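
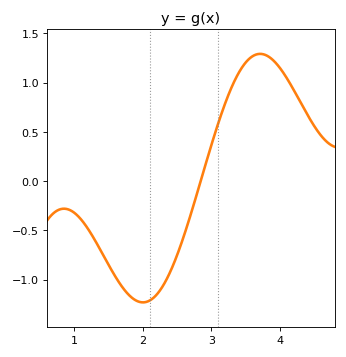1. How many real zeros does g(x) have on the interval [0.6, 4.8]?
1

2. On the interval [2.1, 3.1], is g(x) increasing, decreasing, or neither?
increasing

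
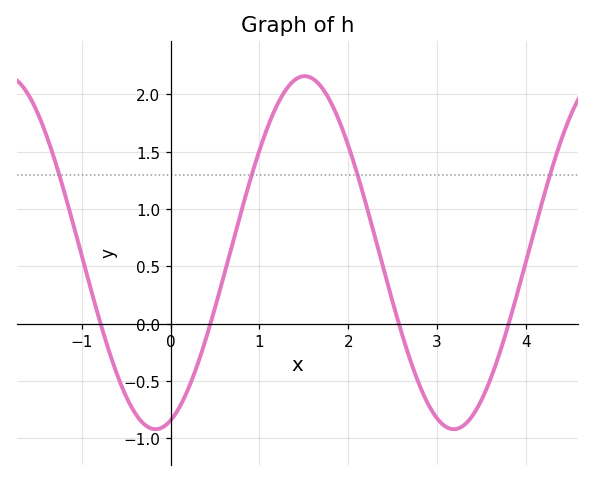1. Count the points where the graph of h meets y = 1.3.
4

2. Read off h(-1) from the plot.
0.6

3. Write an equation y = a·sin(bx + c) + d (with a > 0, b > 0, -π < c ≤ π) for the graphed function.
y = 1.54sin(1.9x - 1.3) + 0.62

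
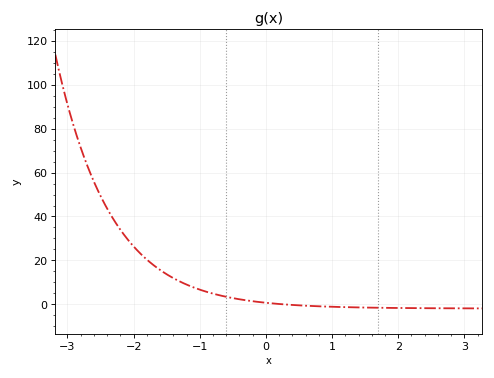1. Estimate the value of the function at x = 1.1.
-1.28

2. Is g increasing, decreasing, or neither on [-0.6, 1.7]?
decreasing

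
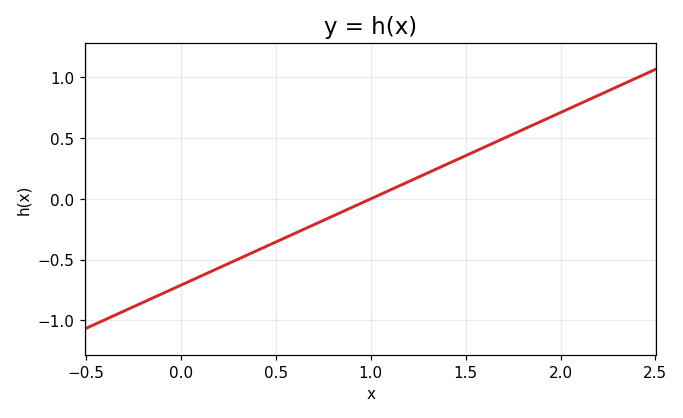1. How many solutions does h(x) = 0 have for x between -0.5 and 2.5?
1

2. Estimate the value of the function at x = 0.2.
-0.55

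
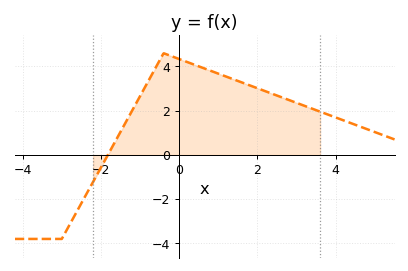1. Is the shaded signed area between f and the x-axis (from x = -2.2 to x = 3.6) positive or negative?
positive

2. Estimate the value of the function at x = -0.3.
4.53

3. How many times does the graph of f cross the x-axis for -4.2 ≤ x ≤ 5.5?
1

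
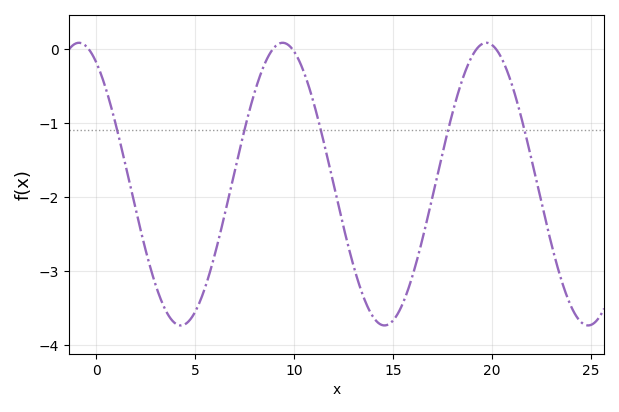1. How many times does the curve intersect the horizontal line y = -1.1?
5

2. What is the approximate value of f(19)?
-0.106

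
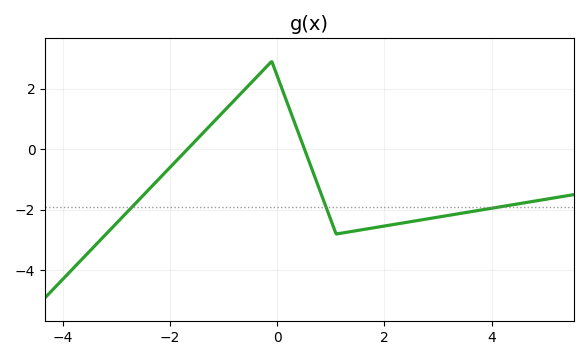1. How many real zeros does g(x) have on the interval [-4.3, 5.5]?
2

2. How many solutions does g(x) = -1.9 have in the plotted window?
3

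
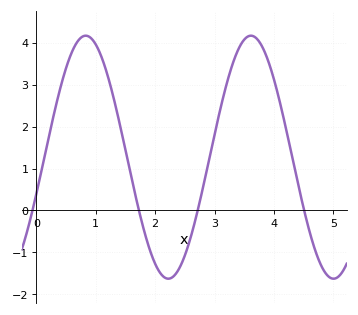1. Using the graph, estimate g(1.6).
0.793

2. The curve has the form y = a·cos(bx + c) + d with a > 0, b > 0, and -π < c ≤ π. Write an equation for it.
y = 2.9cos(2.26x - 1.88) + 1.27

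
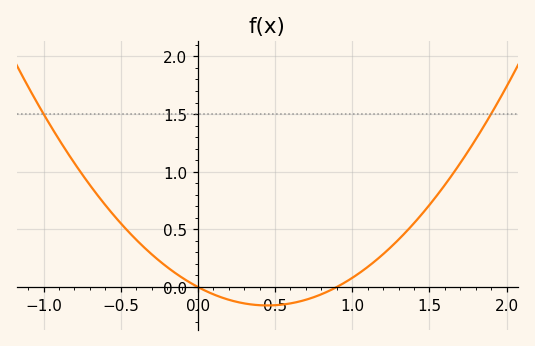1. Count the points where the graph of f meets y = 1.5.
2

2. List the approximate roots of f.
0, 0.9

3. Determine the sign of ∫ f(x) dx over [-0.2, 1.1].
negative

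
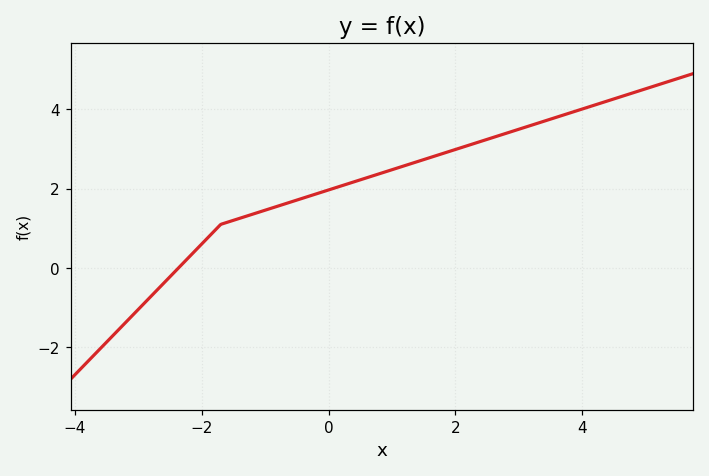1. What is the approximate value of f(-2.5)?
-0.217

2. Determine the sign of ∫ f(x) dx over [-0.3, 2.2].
positive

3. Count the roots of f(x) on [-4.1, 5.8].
1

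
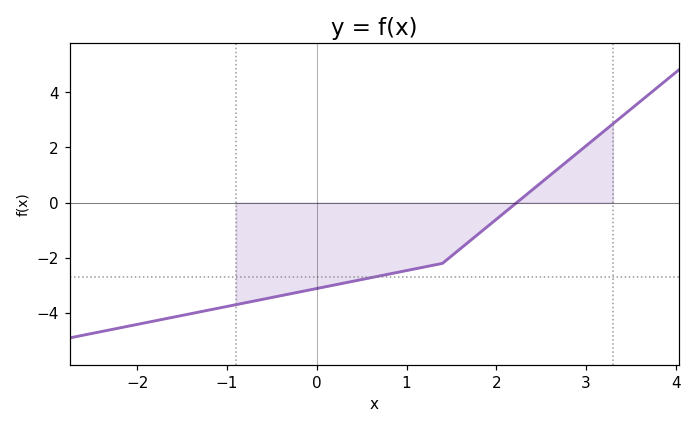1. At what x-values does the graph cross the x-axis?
2.2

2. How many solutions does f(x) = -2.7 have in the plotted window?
1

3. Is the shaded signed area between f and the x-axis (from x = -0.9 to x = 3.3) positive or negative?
negative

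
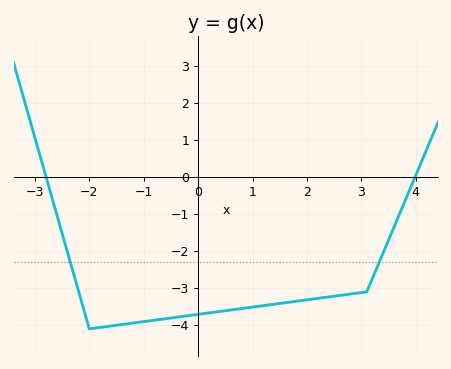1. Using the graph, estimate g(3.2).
-2.75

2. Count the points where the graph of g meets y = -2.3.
2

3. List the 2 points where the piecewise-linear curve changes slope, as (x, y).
(-2, -4.1); (3.1, -3.1)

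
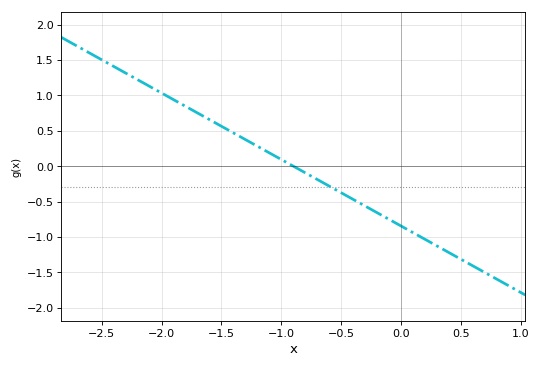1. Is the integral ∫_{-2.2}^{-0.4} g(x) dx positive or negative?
positive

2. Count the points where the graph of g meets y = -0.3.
1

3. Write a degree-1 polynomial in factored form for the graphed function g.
y = -0.94(x + 0.9)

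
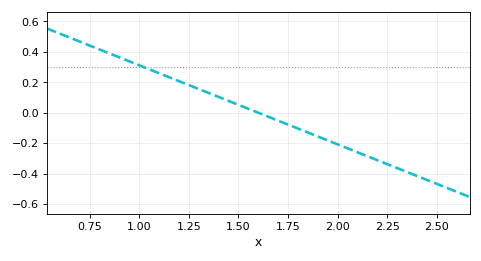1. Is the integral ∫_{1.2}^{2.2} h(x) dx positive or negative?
negative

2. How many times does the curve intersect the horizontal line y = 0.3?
1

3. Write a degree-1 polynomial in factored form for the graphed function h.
y = -0.52(x - 1.6)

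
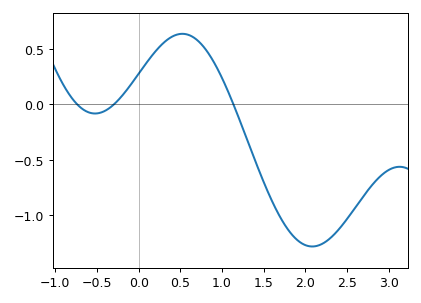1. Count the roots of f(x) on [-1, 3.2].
3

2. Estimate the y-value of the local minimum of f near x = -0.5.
-0.1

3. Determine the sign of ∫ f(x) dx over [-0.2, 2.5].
negative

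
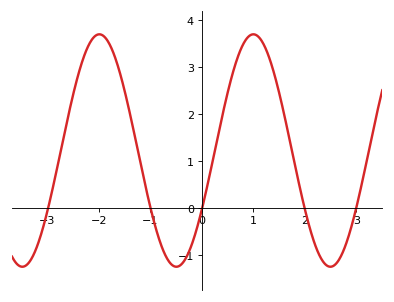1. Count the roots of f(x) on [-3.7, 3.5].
5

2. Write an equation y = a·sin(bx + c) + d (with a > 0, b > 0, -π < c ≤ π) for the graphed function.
y = 2.48sin(2.1x - 0.53) + 1.22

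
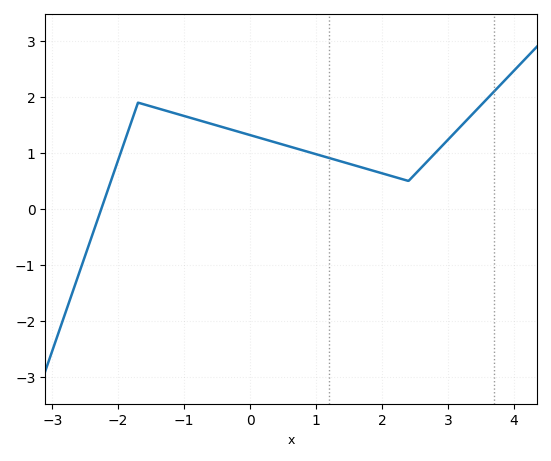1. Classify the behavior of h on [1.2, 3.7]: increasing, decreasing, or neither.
neither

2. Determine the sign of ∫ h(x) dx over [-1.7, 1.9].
positive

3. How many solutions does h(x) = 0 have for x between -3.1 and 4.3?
1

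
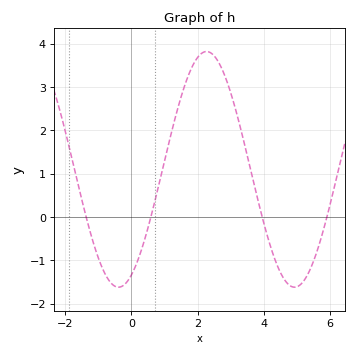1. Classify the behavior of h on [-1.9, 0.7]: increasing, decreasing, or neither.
neither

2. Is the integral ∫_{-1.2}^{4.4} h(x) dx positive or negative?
positive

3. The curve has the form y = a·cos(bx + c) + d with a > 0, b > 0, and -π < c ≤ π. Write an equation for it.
y = 2.72cos(1.2x - 2.7) + 1.1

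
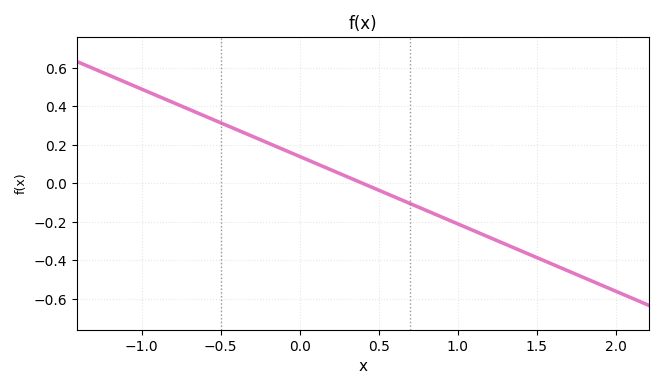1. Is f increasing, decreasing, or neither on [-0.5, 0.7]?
decreasing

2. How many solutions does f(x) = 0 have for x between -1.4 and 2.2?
1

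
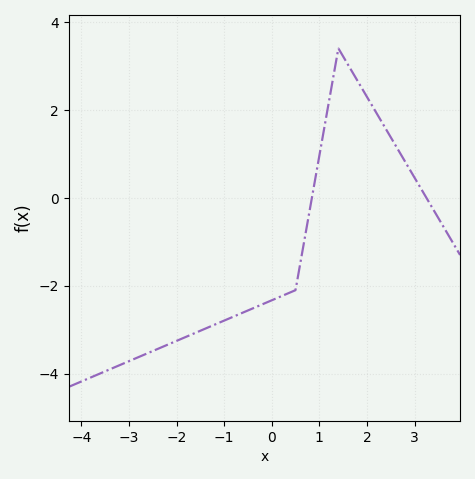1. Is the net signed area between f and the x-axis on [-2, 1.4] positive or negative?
negative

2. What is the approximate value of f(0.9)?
0.4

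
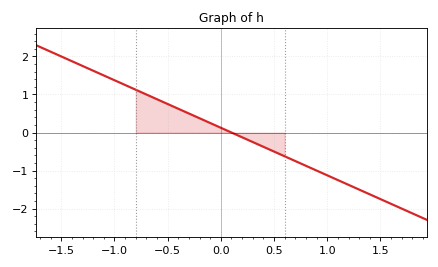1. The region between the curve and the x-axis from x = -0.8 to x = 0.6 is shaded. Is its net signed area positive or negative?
positive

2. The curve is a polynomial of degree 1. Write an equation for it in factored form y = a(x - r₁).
y = -1.25(x - 0.1)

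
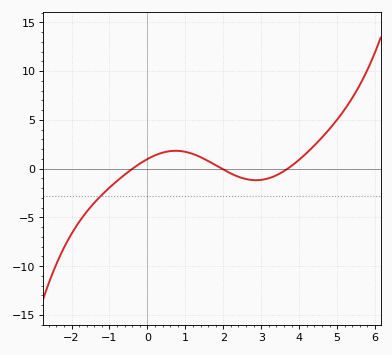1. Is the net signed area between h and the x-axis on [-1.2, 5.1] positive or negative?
positive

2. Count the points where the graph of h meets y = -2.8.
1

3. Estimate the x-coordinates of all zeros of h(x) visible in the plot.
-0.4, 2, 3.6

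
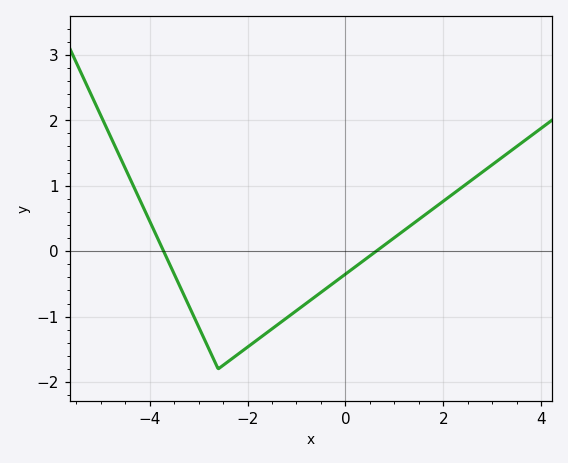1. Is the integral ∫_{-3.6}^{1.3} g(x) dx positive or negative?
negative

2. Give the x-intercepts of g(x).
-3.8, 0.6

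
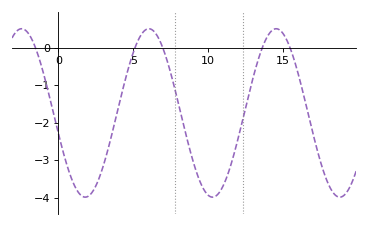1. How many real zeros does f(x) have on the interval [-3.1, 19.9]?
5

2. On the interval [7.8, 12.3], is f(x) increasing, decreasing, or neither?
neither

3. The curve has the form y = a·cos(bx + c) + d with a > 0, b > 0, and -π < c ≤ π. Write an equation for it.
y = 2.25cos(0.74x + 1.81) - 1.74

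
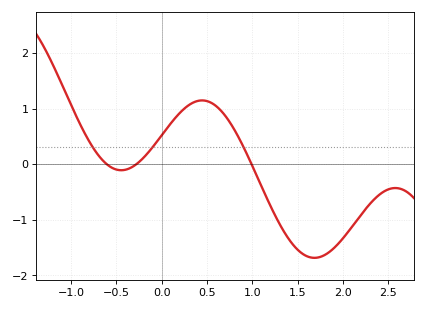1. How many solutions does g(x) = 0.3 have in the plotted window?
3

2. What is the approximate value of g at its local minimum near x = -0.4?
-0.1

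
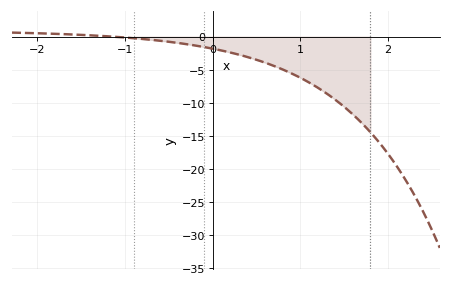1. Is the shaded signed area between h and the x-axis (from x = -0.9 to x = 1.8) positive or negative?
negative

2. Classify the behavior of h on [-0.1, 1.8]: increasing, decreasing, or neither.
decreasing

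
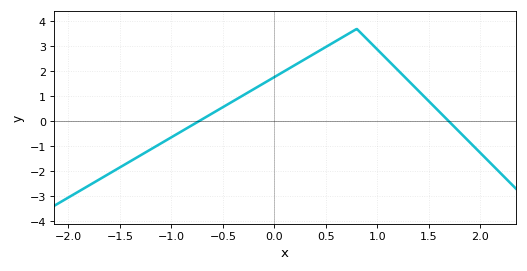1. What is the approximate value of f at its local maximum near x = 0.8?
3.7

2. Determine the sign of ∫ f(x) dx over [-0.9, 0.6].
positive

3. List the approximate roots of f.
-0.733, 1.69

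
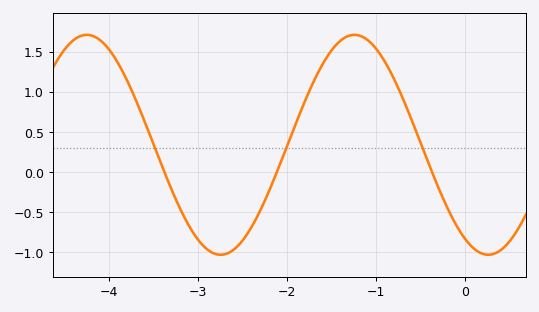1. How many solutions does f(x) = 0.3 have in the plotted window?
3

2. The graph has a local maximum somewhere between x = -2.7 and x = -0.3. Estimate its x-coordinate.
-1.2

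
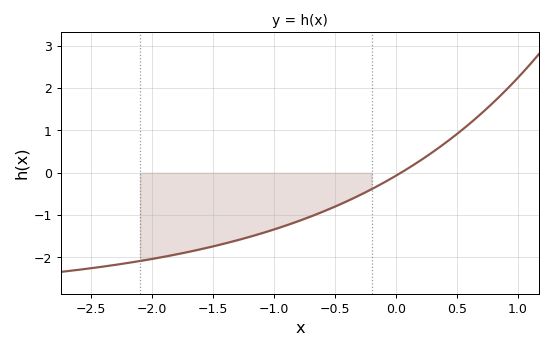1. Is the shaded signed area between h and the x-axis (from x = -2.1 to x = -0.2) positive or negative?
negative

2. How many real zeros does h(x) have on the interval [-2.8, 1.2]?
1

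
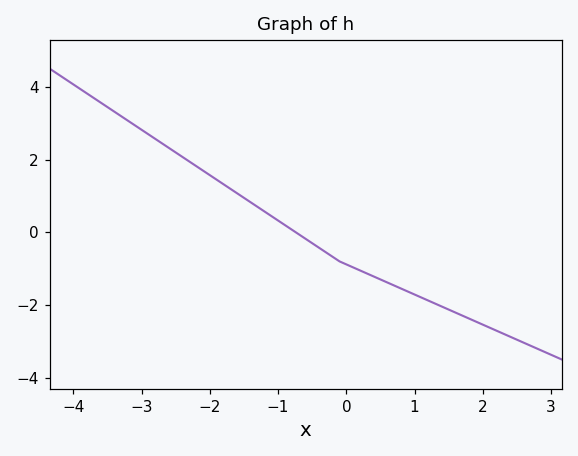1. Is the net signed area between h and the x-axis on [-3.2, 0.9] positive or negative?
positive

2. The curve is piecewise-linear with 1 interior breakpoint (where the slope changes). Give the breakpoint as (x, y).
(-0.1, -0.8)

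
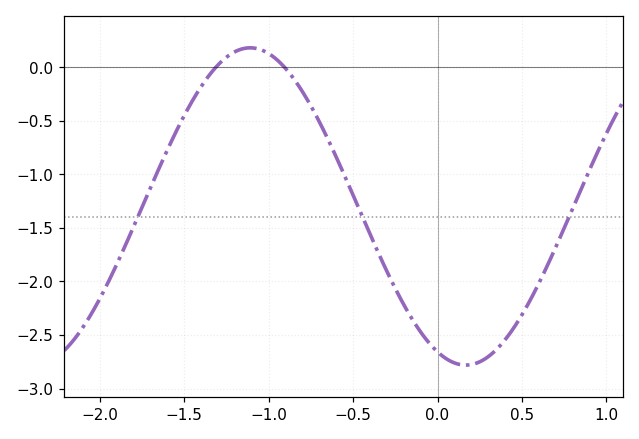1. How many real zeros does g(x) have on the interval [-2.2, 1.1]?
2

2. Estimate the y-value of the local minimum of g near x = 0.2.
-2.8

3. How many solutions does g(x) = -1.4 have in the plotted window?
3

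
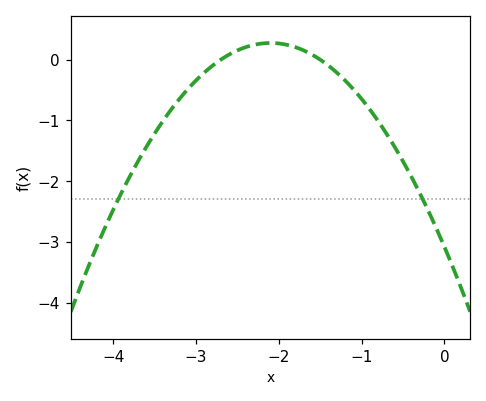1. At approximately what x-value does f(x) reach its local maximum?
-2.1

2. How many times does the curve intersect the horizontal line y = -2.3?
2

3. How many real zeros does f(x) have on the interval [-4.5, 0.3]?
2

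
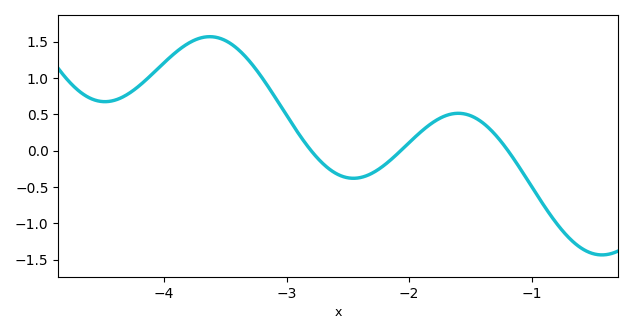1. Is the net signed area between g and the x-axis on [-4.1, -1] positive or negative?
positive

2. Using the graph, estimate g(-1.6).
0.5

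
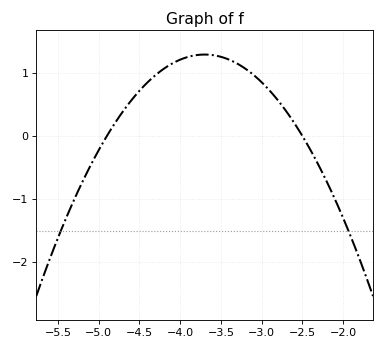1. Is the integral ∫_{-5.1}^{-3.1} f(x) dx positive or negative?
positive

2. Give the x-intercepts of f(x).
-4.9, -2.5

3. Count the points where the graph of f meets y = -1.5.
2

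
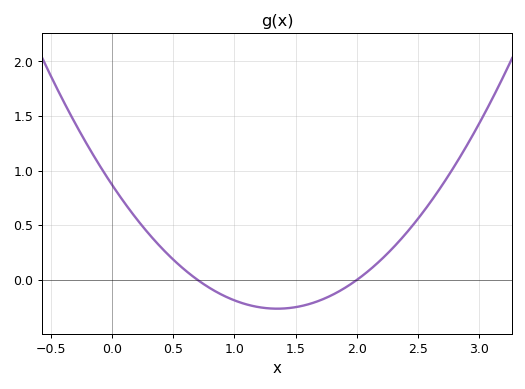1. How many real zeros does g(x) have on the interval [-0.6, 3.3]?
2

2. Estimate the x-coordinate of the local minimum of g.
1.3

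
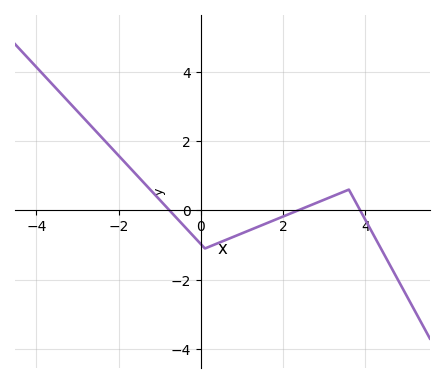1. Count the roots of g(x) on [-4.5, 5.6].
3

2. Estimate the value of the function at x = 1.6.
-0.371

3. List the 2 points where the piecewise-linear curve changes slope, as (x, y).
(0.1, -1.1); (3.6, 0.6)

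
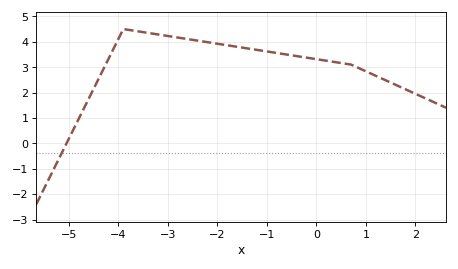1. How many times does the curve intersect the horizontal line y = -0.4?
1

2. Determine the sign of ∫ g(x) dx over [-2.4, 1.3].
positive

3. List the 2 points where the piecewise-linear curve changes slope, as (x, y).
(-3.9, 4.5); (0.7, 3.1)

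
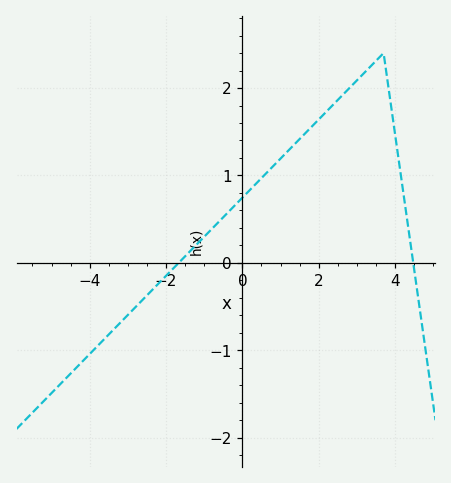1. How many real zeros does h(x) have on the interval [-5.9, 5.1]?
2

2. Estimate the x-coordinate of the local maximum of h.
3.6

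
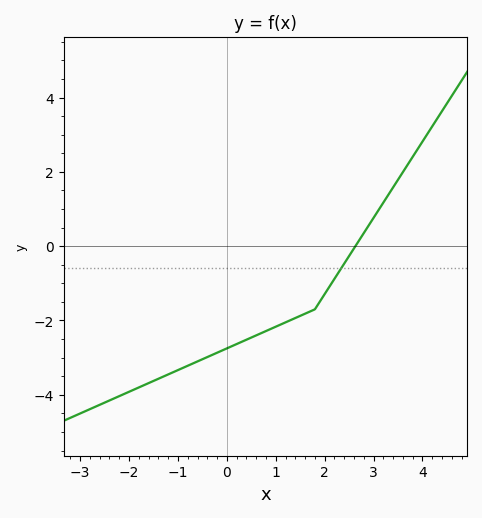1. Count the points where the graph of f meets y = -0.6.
1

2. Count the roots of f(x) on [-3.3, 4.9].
1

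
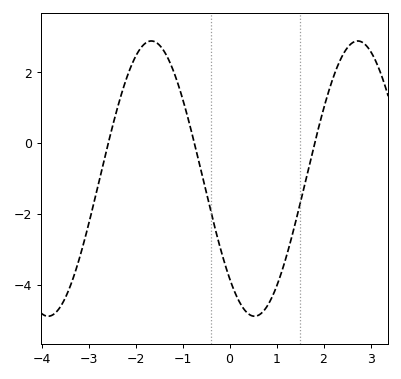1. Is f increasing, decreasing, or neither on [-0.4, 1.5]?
neither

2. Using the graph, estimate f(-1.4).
2.61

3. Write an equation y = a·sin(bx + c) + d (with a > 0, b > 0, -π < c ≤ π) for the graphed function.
y = 3.89sin(1.43x - 2.33) - 1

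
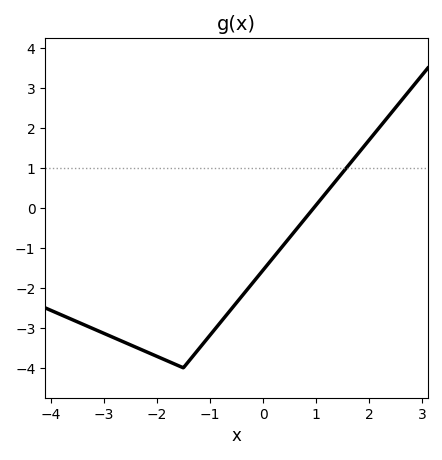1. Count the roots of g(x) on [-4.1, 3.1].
1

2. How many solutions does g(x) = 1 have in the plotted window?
1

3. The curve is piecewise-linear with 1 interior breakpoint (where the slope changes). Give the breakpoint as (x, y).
(-1.5, -4)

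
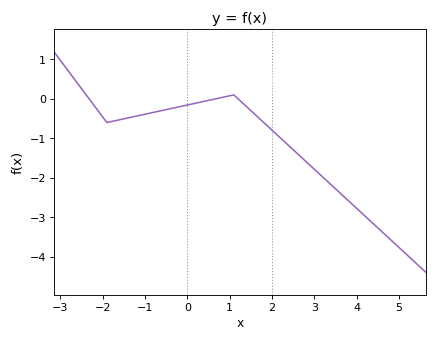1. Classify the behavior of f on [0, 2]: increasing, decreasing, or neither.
neither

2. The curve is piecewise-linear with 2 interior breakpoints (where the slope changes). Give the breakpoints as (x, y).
(-1.9, -0.6); (1.1, 0.1)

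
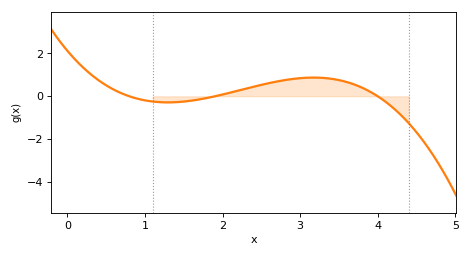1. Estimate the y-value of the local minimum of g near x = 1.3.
-0.2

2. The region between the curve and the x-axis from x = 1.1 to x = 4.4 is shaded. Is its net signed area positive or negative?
positive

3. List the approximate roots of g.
0.8, 1.9, 4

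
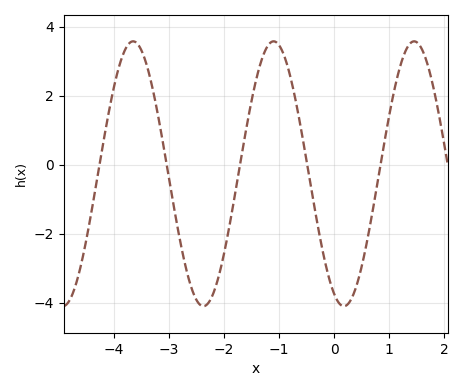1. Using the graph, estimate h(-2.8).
-2.2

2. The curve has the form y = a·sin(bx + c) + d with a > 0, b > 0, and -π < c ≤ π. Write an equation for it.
y = 3.84sin(2.5x - 2) - 0.26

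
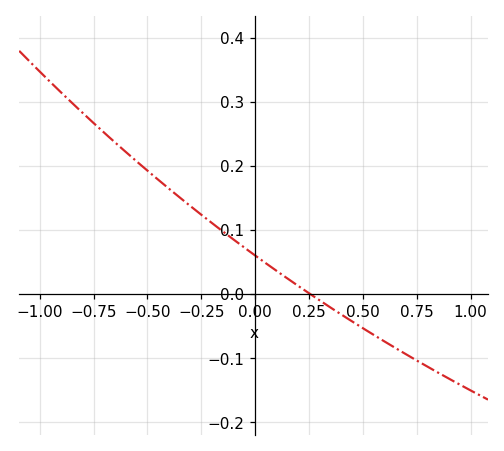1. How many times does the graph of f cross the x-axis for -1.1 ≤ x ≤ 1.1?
1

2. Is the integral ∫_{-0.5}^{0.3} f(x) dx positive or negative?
positive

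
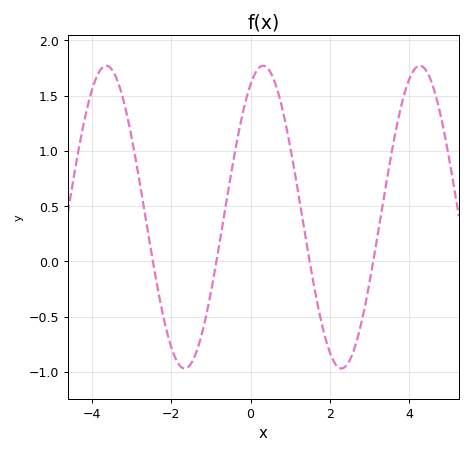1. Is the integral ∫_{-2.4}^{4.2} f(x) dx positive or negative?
positive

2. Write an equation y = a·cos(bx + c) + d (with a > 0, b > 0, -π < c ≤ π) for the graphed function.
y = 1.37cos(1.59x - 0.502) + 0.4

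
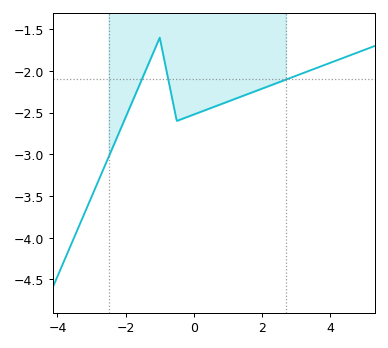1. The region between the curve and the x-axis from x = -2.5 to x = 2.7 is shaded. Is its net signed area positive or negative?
negative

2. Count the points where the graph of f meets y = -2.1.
3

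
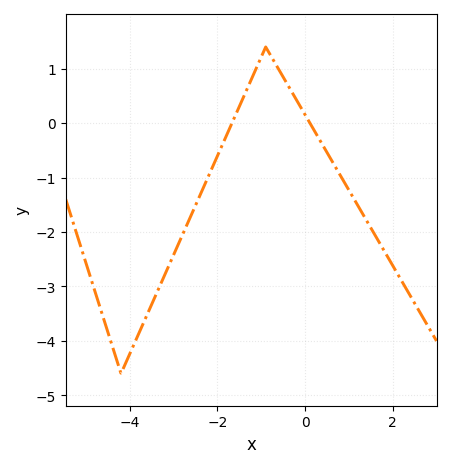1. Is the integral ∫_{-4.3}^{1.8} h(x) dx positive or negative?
negative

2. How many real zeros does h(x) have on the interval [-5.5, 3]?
2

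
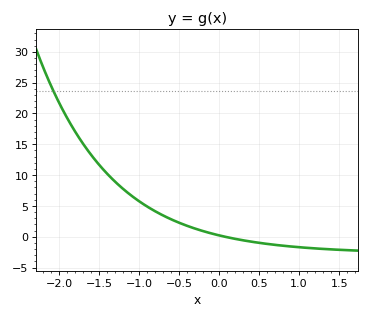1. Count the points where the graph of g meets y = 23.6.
1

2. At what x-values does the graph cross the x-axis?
0.1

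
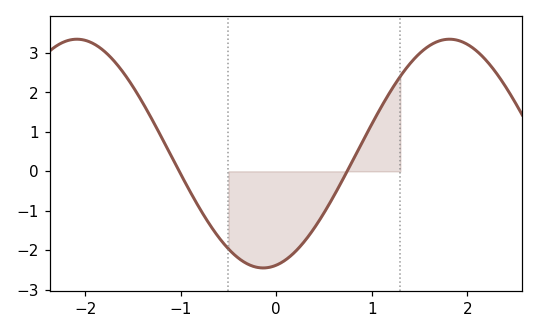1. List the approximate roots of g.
-1.02, 0.742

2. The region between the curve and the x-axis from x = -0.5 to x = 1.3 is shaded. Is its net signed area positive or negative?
negative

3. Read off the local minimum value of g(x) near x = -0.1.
-2.45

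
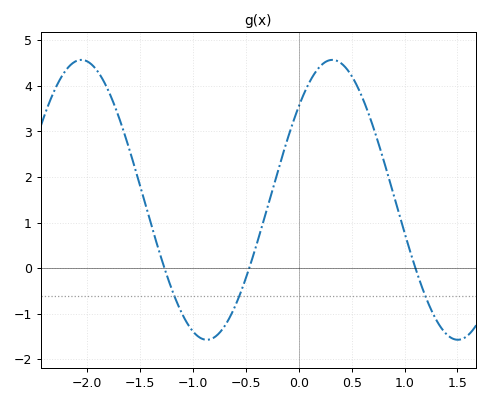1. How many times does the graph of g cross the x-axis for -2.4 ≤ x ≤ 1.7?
3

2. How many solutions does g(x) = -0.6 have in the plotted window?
3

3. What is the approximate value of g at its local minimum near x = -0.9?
-1.6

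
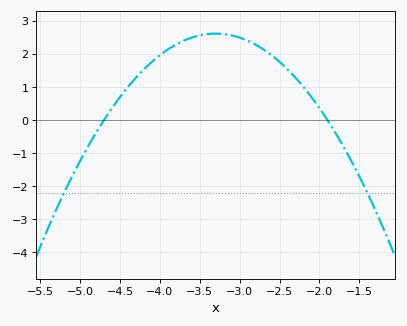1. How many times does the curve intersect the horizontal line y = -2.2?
2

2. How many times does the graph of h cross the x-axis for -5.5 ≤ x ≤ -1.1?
2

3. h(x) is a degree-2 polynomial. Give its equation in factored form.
y = -1.33(x + 4.7)(x + 1.9)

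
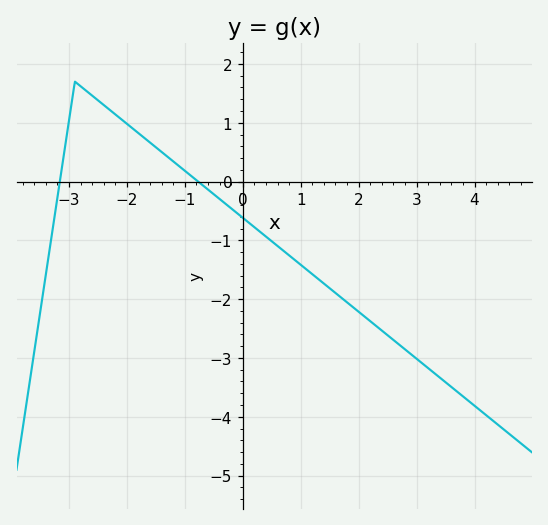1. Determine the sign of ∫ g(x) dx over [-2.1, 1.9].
negative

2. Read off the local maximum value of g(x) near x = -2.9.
1.7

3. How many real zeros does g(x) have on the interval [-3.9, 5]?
2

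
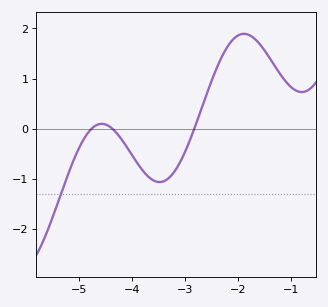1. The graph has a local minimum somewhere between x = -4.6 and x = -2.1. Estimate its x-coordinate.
-3.5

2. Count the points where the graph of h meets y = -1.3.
1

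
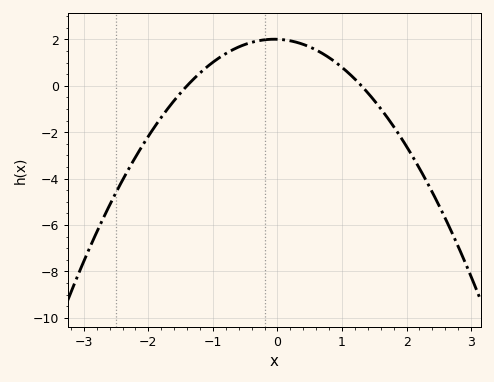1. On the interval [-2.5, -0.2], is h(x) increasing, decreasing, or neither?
increasing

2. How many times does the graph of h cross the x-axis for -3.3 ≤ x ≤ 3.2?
2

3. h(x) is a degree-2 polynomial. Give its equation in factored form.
y = -1.1(x + 1.4)(x - 1.3)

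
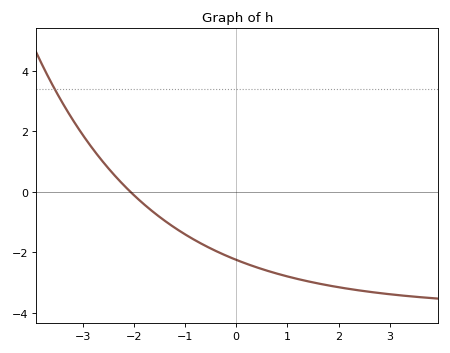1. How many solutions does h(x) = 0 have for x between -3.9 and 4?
1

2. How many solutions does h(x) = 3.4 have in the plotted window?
1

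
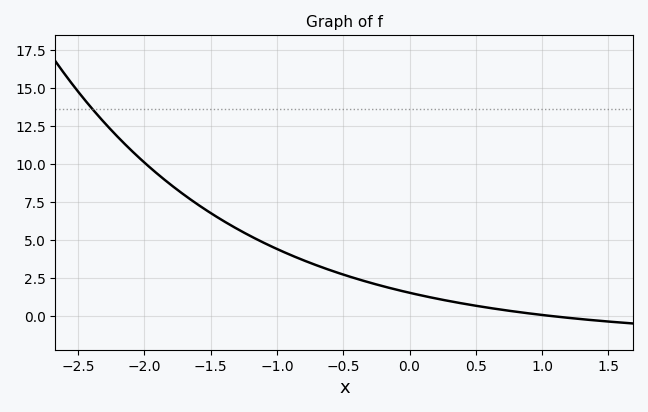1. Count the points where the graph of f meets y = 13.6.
1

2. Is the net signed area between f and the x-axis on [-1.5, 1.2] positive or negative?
positive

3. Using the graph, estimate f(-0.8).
3.66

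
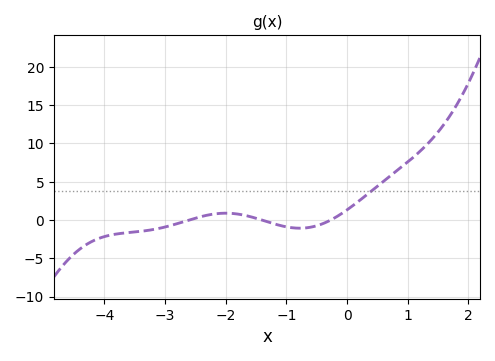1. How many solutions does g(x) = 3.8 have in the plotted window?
1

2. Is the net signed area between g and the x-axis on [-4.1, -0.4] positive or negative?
negative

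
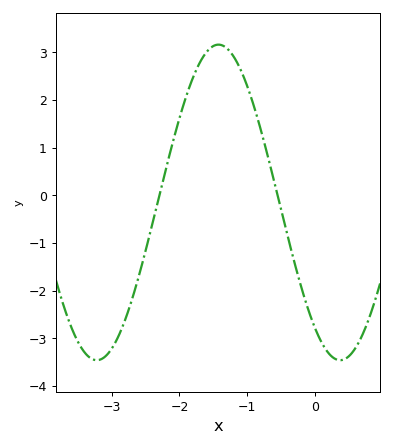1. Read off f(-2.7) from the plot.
-2.2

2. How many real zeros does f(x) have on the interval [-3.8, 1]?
2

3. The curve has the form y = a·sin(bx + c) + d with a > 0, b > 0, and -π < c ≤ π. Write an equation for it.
y = 3.31sin(1.8x - 2.2) - 0.15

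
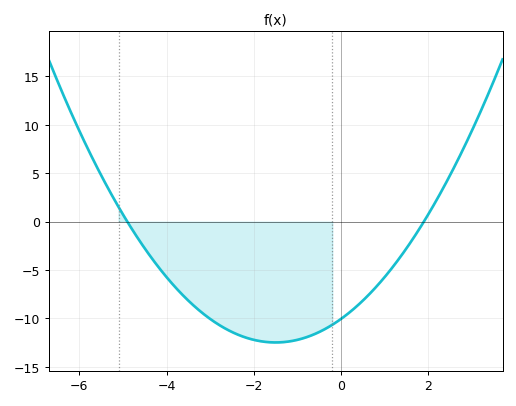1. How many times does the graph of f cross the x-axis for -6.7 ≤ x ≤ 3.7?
2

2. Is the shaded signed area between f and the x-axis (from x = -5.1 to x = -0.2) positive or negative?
negative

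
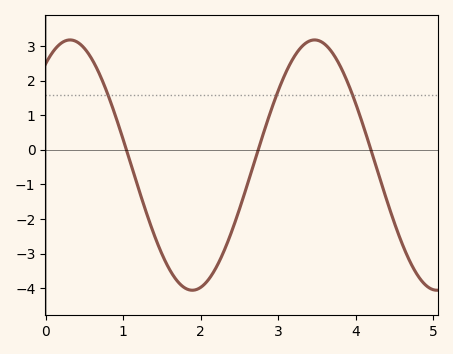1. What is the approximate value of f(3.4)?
3.15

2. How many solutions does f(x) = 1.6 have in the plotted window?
3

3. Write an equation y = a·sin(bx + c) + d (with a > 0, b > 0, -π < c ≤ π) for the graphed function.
y = 3.62sin(1.99x + 0.95) - 0.44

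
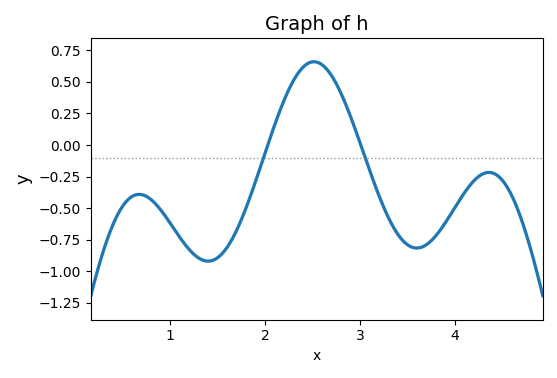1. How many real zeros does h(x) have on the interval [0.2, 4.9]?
2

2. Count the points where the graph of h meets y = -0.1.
2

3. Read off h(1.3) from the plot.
-0.894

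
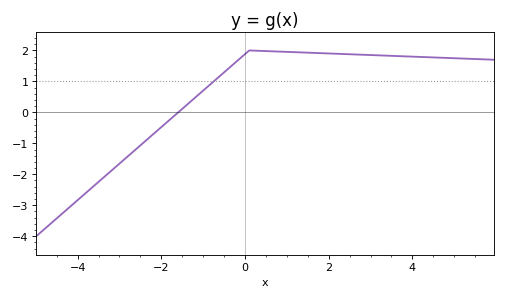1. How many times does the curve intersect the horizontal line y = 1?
1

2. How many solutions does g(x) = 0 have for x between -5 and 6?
1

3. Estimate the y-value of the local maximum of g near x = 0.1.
2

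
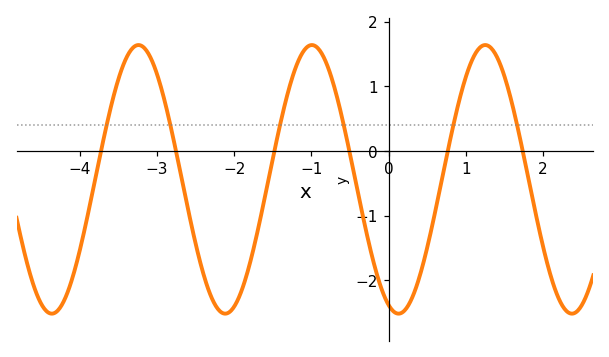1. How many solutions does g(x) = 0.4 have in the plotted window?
6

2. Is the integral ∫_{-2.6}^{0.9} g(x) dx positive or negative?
negative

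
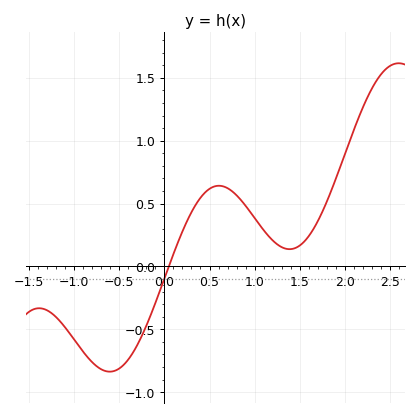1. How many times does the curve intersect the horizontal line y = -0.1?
1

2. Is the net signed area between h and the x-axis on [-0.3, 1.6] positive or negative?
positive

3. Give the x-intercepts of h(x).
0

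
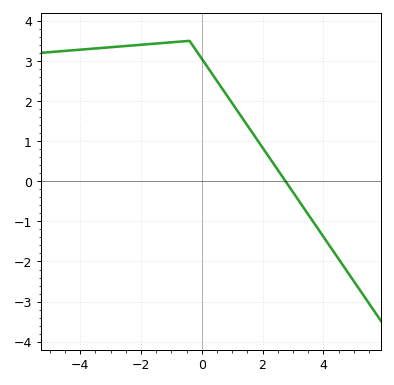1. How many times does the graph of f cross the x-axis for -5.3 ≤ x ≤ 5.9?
1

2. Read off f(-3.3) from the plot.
3.3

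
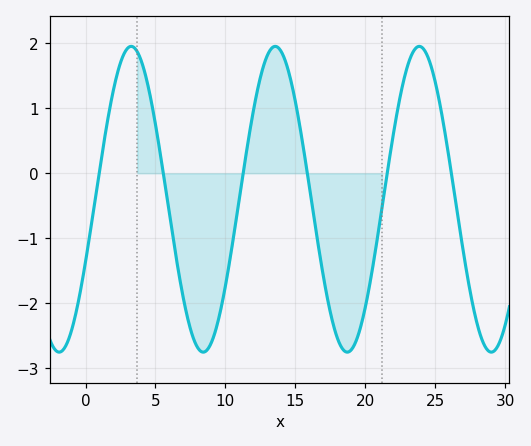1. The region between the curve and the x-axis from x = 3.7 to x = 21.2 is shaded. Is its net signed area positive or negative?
negative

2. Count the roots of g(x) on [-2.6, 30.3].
6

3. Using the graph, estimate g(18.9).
-2.73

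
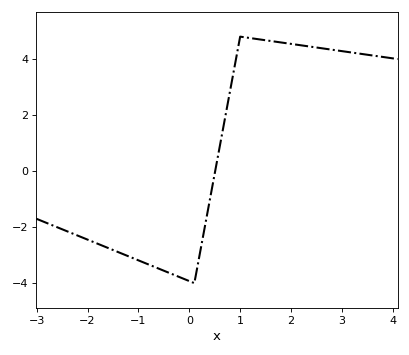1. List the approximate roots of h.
0.5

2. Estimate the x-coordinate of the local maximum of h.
1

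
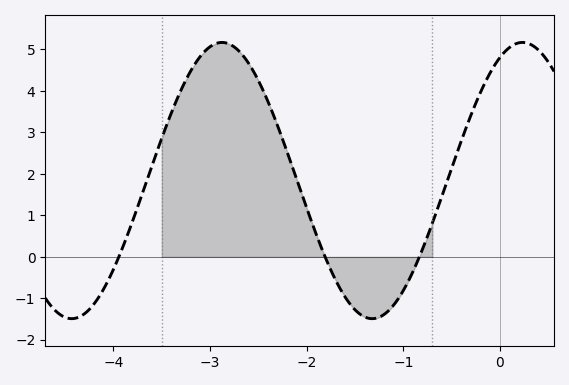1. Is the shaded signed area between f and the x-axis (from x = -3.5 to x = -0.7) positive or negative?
positive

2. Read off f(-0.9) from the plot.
-0.4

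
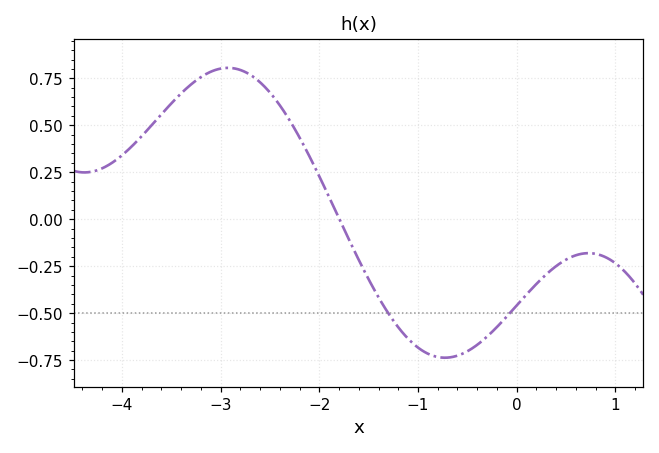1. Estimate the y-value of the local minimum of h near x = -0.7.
-0.737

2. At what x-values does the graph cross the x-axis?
-1.8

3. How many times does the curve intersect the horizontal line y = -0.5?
2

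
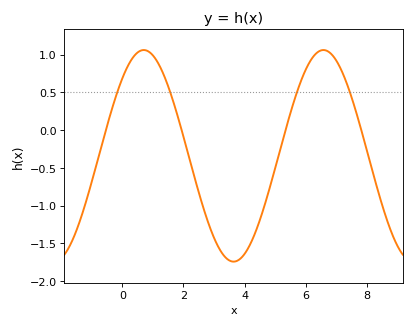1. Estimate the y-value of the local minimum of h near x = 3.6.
-1.74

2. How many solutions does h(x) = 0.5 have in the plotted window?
4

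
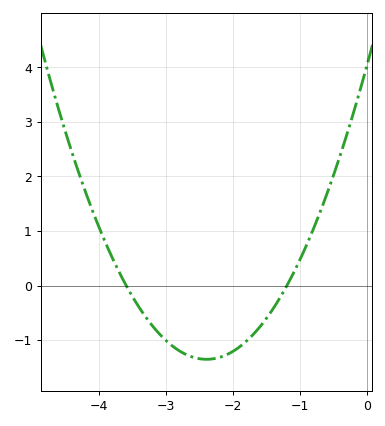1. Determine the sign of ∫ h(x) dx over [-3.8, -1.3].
negative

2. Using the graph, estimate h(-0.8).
1.05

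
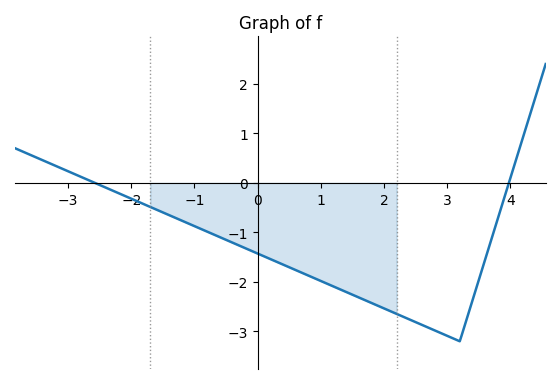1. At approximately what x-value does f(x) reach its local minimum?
3.2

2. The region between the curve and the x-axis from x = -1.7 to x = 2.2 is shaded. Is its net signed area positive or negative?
negative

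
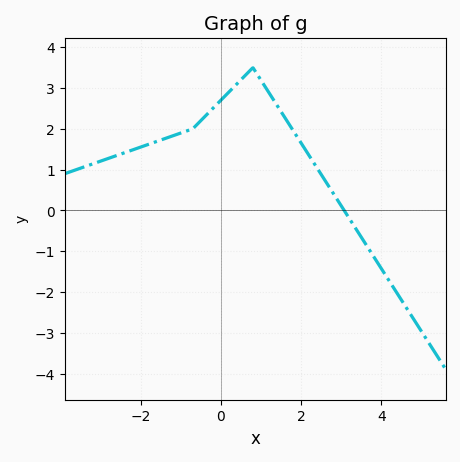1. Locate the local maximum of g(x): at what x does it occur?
0.798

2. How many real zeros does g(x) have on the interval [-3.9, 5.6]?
1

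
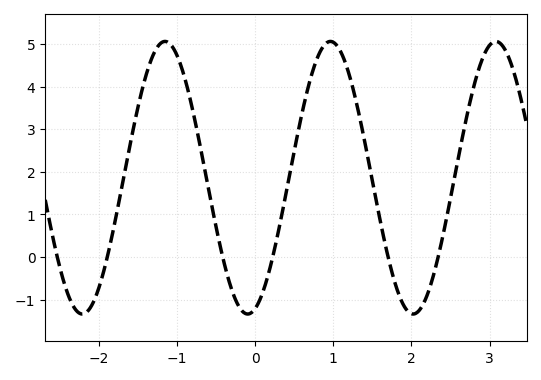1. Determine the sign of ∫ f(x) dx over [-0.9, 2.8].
positive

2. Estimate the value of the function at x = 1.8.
-0.675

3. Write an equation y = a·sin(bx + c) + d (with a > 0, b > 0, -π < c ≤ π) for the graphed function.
y = 3.2sin(2.97x - 1.29) + 1.86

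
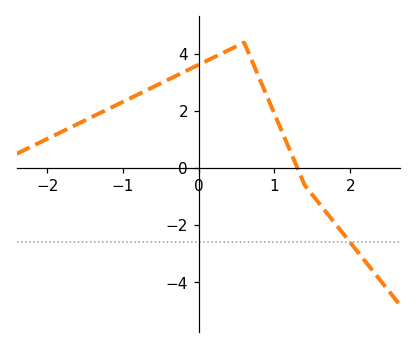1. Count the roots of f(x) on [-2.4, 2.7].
1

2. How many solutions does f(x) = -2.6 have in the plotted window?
1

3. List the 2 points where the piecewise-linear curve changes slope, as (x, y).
(0.6, 4.4); (1.4, -0.6)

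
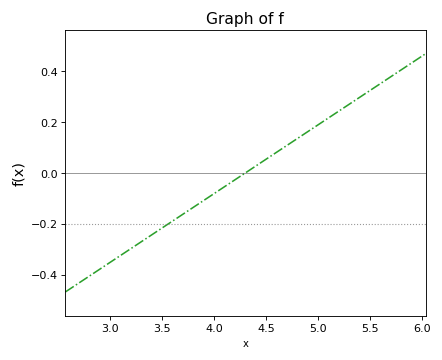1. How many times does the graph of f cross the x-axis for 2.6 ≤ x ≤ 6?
1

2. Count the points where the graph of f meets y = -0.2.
1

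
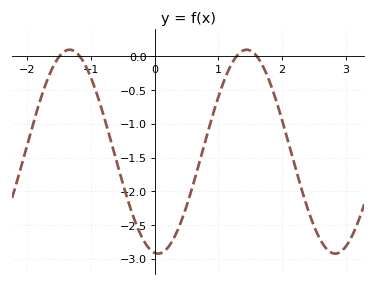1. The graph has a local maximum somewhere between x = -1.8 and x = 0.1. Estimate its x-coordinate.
-1.3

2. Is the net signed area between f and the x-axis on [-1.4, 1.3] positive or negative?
negative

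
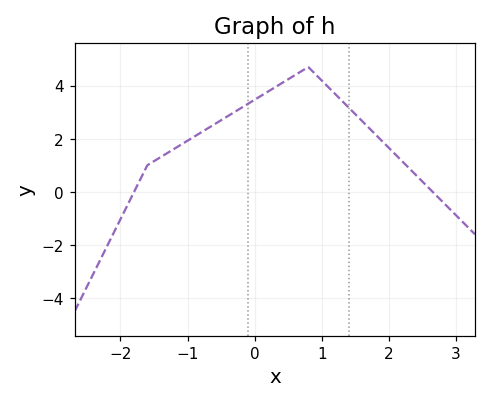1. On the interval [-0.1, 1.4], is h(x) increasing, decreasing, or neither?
neither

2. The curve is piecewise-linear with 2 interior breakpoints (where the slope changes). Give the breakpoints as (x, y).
(-1.6, 1); (0.8, 4.7)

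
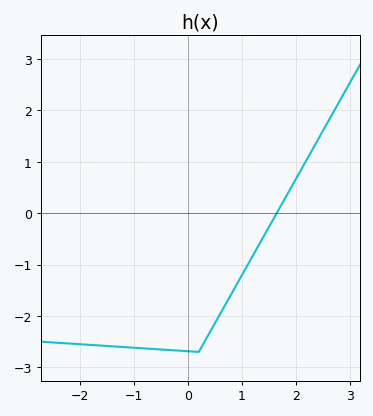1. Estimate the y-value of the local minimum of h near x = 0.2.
-2.7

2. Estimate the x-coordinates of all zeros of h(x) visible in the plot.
1.6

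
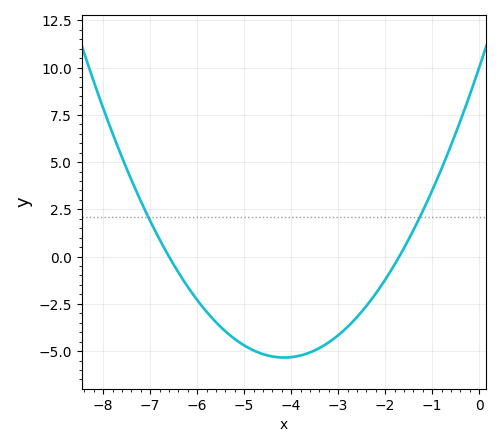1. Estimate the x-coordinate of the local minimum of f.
-4.15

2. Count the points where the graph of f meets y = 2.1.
2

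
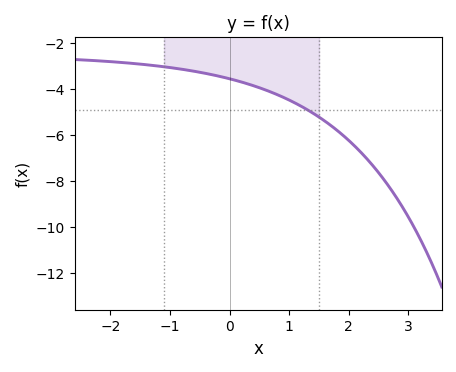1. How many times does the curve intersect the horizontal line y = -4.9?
1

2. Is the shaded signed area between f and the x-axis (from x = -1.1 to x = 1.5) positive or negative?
negative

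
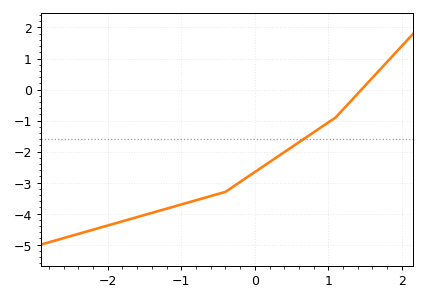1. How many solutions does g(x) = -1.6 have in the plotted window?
1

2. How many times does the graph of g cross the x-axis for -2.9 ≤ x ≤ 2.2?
1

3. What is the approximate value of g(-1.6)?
-4.11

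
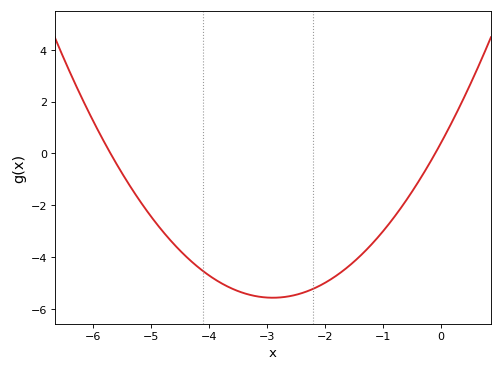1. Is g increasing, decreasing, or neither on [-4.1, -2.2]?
neither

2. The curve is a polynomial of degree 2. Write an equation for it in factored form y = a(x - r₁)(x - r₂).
y = 0.71(x + 5.7)(x + 0.1)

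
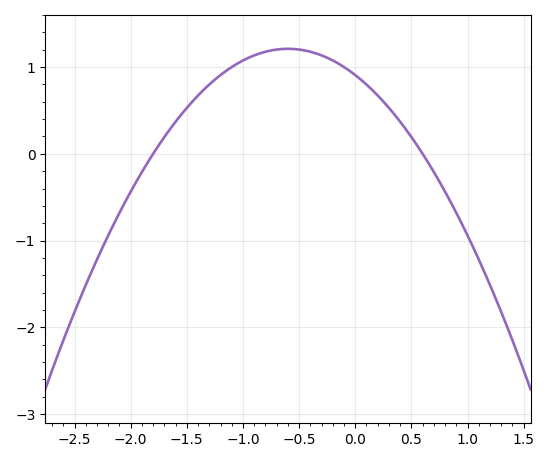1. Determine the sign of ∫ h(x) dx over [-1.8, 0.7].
positive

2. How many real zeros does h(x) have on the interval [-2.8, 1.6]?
2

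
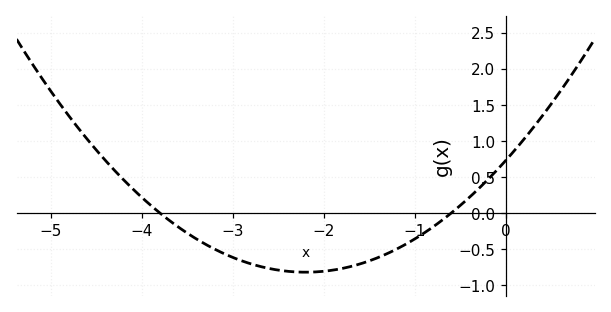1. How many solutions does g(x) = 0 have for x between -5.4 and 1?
2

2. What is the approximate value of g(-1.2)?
-0.499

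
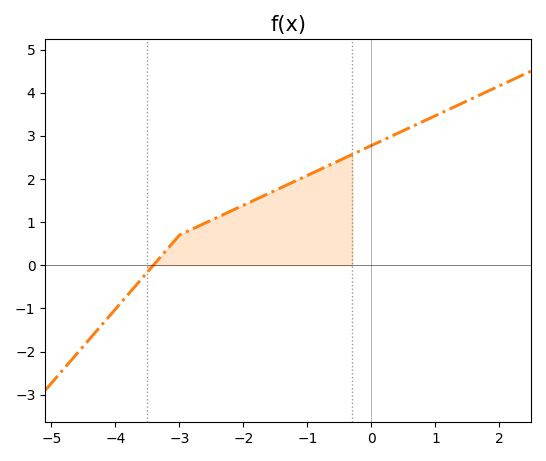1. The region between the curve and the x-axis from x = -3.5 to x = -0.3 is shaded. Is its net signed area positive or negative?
positive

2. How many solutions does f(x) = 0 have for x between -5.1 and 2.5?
1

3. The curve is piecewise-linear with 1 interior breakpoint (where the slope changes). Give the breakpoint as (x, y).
(-3, 0.7)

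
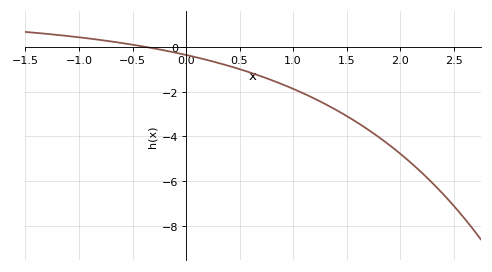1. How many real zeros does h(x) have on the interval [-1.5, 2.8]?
1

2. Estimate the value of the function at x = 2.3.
-6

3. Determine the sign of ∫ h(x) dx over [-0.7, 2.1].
negative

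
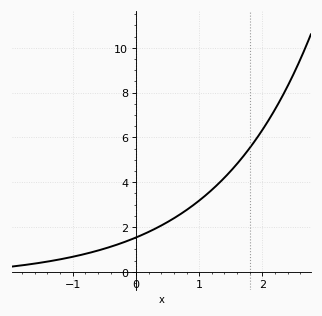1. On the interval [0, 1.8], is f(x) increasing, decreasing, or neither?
increasing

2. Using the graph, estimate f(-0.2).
1.4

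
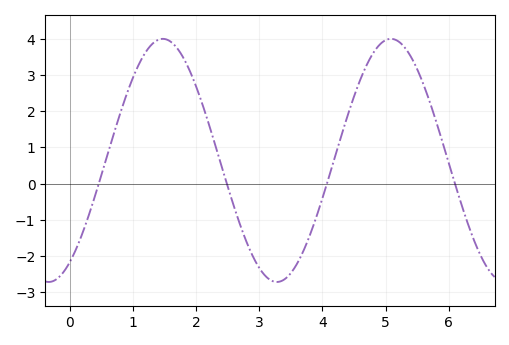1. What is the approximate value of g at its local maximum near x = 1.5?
4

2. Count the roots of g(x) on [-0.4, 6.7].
4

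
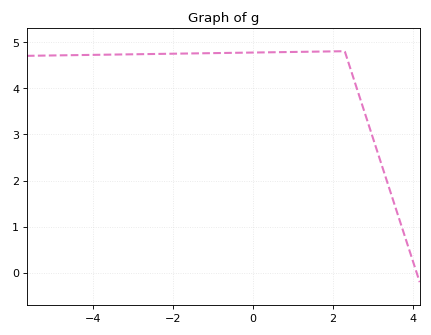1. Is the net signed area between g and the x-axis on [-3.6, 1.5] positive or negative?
positive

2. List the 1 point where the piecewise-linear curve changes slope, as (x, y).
(2.3, 4.8)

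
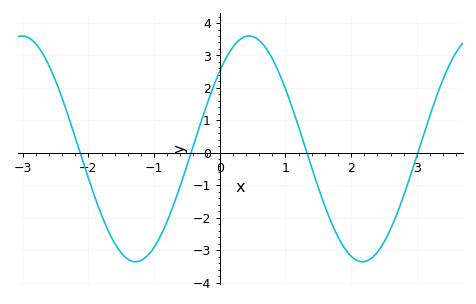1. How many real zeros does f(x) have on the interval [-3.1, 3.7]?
4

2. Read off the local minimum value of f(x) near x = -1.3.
-3.4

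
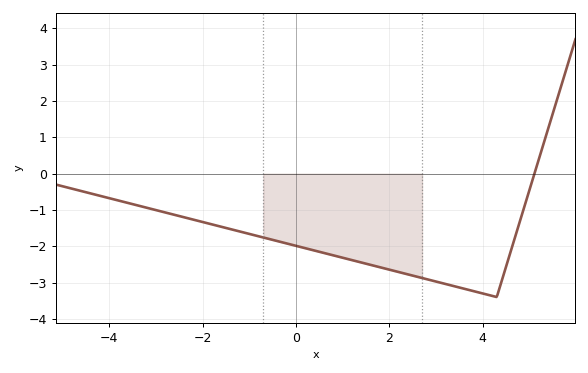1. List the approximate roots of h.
5.11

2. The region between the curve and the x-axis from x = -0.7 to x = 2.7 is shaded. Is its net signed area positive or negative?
negative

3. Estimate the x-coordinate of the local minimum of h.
4.3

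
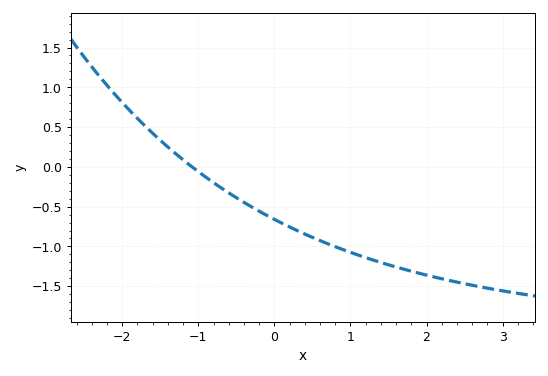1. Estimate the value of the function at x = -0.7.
-0.264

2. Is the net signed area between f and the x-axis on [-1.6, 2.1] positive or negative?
negative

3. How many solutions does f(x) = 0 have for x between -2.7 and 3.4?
1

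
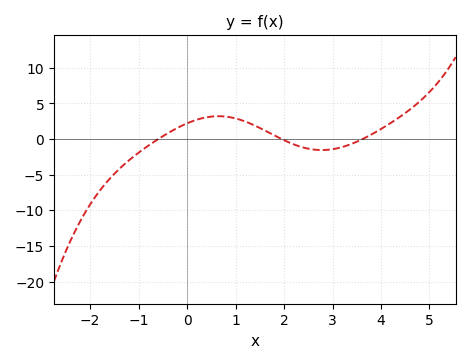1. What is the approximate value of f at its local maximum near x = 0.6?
3.2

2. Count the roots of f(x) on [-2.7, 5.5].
3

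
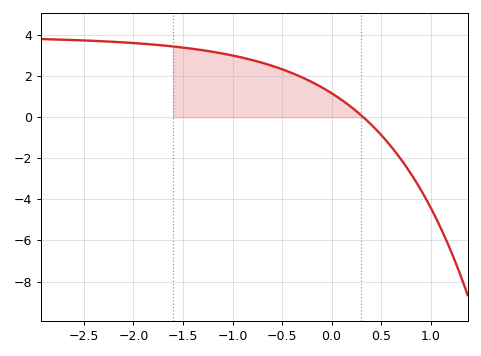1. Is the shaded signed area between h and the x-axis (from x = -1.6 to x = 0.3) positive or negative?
positive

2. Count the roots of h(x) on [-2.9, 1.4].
1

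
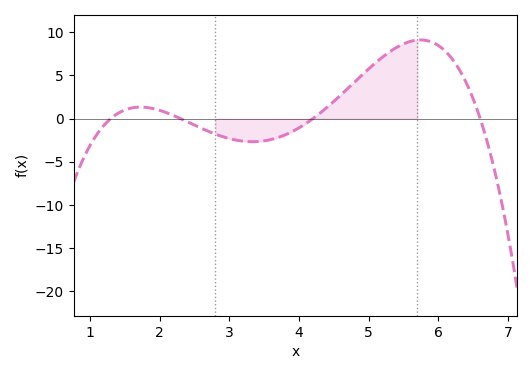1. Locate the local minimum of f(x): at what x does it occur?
3.3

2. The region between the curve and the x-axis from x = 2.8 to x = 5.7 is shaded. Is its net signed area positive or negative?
positive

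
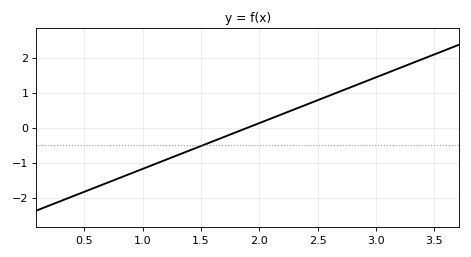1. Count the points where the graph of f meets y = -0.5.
1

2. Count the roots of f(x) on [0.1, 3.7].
1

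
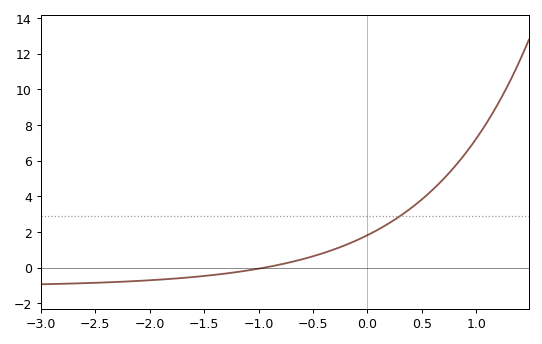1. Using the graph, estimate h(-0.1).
1.6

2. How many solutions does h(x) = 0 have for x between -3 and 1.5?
1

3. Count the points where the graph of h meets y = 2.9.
1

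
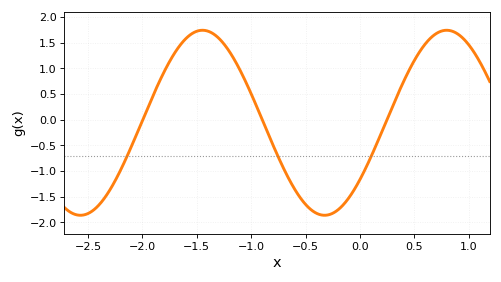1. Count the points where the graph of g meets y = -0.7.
3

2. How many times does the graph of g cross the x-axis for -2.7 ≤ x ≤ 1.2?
3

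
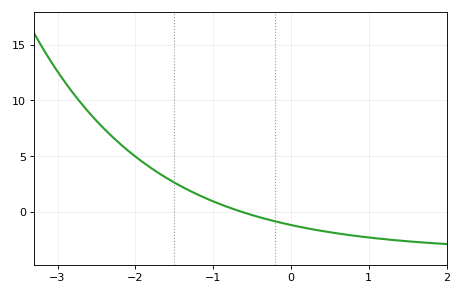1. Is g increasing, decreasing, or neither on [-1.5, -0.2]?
decreasing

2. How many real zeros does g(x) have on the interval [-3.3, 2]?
1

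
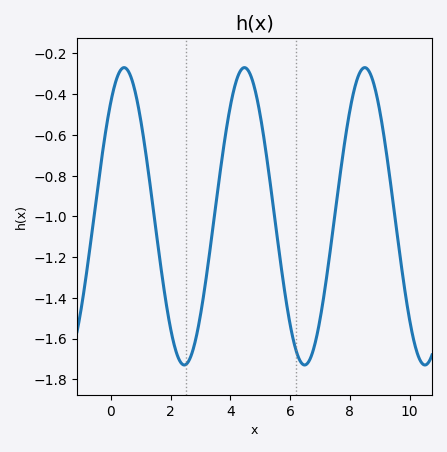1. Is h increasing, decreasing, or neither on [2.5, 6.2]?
neither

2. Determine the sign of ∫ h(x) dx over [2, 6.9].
negative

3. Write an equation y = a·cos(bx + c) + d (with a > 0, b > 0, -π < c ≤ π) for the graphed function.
y = 0.73cos(1.56x - 0.692) - 1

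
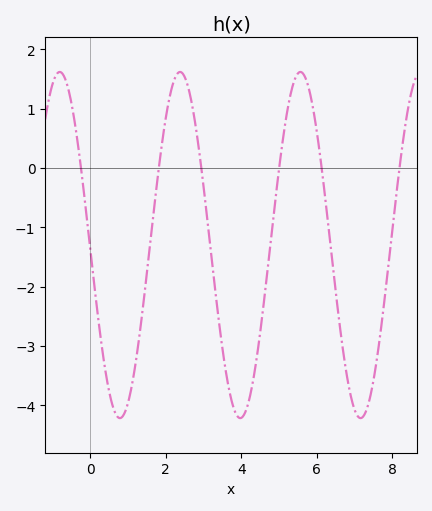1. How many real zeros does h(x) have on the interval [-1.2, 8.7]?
6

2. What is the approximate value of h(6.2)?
-0.373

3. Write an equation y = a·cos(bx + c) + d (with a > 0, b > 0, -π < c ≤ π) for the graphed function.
y = 2.92cos(1.97x + 1.6) - 1.3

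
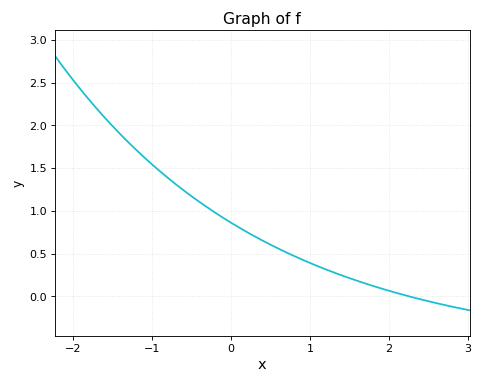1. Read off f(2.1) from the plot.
0.039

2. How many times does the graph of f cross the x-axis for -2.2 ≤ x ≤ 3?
1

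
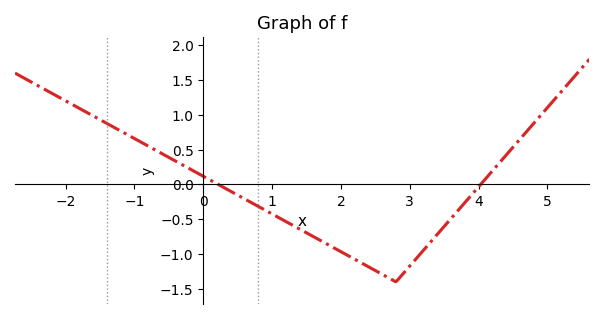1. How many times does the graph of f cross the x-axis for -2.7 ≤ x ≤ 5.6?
2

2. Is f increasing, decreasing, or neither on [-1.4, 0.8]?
decreasing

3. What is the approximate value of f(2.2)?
-1.07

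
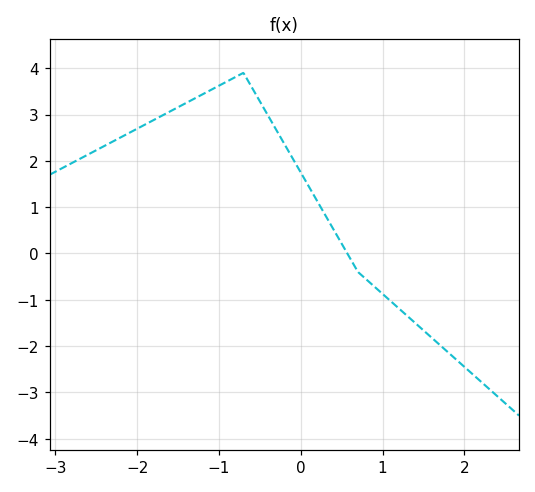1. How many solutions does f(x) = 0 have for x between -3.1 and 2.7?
1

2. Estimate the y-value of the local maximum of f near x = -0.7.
3.9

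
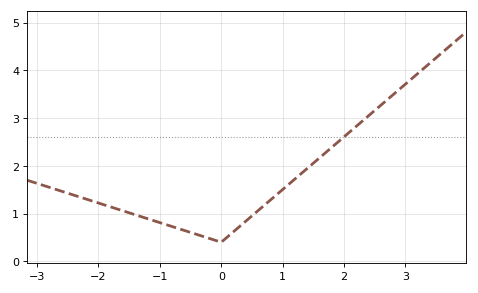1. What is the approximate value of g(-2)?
1.2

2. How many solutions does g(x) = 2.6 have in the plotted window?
1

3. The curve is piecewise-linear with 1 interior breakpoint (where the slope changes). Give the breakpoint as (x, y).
(0, 0.4)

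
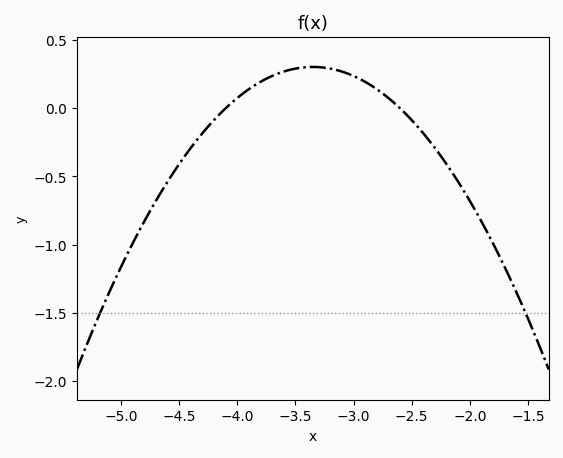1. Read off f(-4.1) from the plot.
0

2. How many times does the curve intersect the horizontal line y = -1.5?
2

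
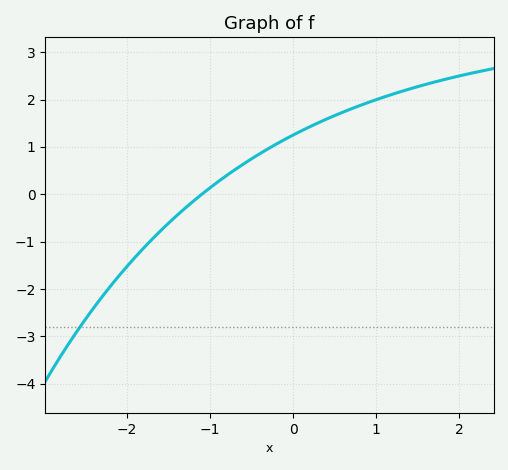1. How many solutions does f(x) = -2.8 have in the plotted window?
1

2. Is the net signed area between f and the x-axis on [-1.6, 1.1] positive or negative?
positive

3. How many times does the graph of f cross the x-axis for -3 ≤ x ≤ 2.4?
1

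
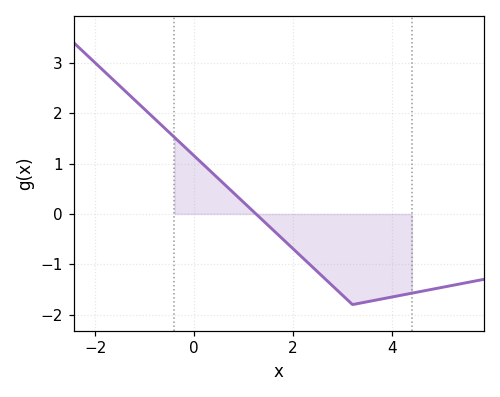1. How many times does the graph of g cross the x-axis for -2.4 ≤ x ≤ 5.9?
1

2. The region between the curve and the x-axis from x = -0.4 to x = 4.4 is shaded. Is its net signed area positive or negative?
negative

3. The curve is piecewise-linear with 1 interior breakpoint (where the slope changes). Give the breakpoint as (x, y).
(3.2, -1.8)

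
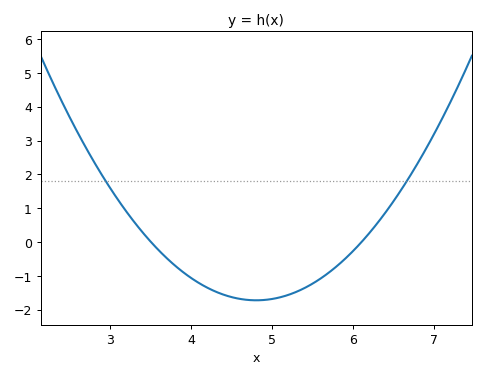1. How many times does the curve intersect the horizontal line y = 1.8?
2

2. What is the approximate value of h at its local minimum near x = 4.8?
-1.7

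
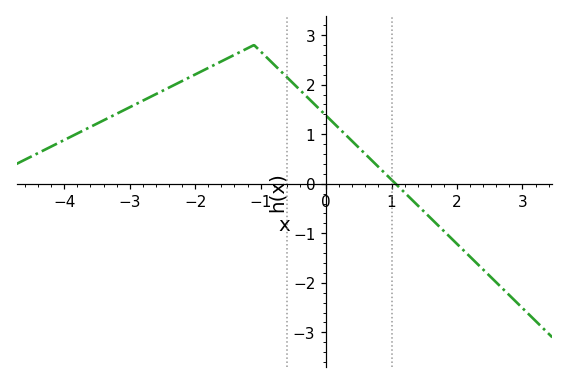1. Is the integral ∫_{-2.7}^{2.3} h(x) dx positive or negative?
positive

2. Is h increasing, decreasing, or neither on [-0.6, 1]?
decreasing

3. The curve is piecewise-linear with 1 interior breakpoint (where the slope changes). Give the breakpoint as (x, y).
(-1.1, 2.8)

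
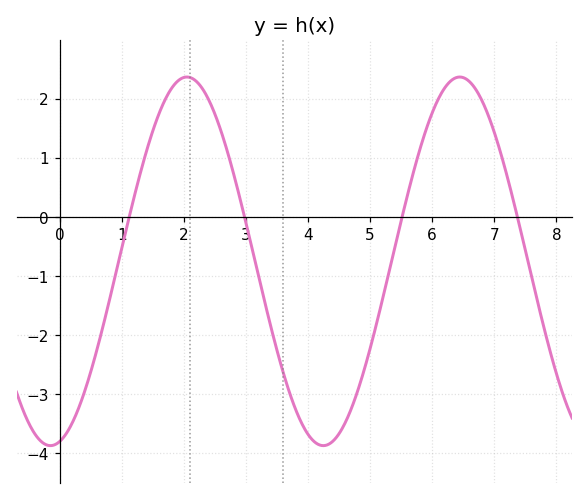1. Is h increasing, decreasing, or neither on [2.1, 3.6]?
decreasing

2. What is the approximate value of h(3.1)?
-0.536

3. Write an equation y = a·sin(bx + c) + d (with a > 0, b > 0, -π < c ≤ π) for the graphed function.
y = 3.12sin(1.43x - 1.36) - 0.75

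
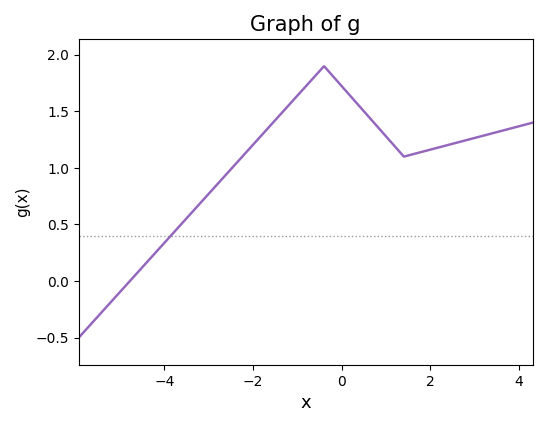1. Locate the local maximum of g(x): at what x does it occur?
-0.4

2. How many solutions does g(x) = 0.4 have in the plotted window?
1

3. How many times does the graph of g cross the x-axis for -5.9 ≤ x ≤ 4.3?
1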